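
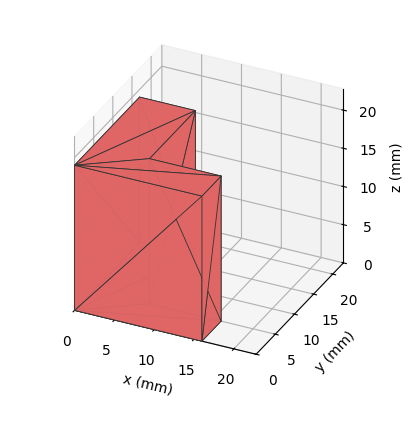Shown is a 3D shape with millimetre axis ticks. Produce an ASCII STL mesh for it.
Reading the render: the shape is an L-shaped prism: outer 16 × 17 mm, arm thicknesses ≈ 5 mm (horizontal) and 7 mm (vertical), extruded 19 mm in z (dimensions read to the nearest mm from the axis ticks). For the STL, each face is triangulated and given an outward normal.

solid part
  facet normal 0.0000 0.0000 -1.0000
    outer loop
      vertex 16.000 5.000 0.000
      vertex 16.000 0.000 0.000
      vertex 0.000 0.000 0.000
    endloop
  endfacet
  facet normal 0.0000 0.0000 -1.0000
    outer loop
      vertex 7.000 5.000 0.000
      vertex 16.000 5.000 0.000
      vertex 0.000 0.000 0.000
    endloop
  endfacet
  facet normal 0.0000 0.0000 -1.0000
    outer loop
      vertex 7.000 17.000 0.000
      vertex 7.000 5.000 0.000
      vertex 0.000 0.000 0.000
    endloop
  endfacet
  facet normal 0.0000 0.0000 -1.0000
    outer loop
      vertex 0.000 17.000 0.000
      vertex 7.000 17.000 0.000
      vertex 0.000 0.000 0.000
    endloop
  endfacet
  facet normal 0.0000 0.0000 1.0000
    outer loop
      vertex 0.000 0.000 19.000
      vertex 16.000 0.000 19.000
      vertex 16.000 5.000 19.000
    endloop
  endfacet
  facet normal 0.0000 0.0000 1.0000
    outer loop
      vertex 0.000 0.000 19.000
      vertex 16.000 5.000 19.000
      vertex 7.000 5.000 19.000
    endloop
  endfacet
  facet normal 0.0000 0.0000 1.0000
    outer loop
      vertex 0.000 0.000 19.000
      vertex 7.000 5.000 19.000
      vertex 7.000 17.000 19.000
    endloop
  endfacet
  facet normal 0.0000 0.0000 1.0000
    outer loop
      vertex 0.000 0.000 19.000
      vertex 7.000 17.000 19.000
      vertex 0.000 17.000 19.000
    endloop
  endfacet
  facet normal 0.0000 -1.0000 0.0000
    outer loop
      vertex 0.000 0.000 0.000
      vertex 16.000 0.000 0.000
      vertex 16.000 0.000 19.000
    endloop
  endfacet
  facet normal 0.0000 -1.0000 0.0000
    outer loop
      vertex 0.000 0.000 0.000
      vertex 16.000 0.000 19.000
      vertex 0.000 0.000 19.000
    endloop
  endfacet
  facet normal 1.0000 0.0000 0.0000
    outer loop
      vertex 16.000 0.000 0.000
      vertex 16.000 5.000 0.000
      vertex 16.000 5.000 19.000
    endloop
  endfacet
  facet normal 1.0000 0.0000 0.0000
    outer loop
      vertex 16.000 0.000 0.000
      vertex 16.000 5.000 19.000
      vertex 16.000 0.000 19.000
    endloop
  endfacet
  facet normal 0.0000 1.0000 0.0000
    outer loop
      vertex 16.000 5.000 0.000
      vertex 7.000 5.000 0.000
      vertex 7.000 5.000 19.000
    endloop
  endfacet
  facet normal 0.0000 1.0000 0.0000
    outer loop
      vertex 16.000 5.000 0.000
      vertex 7.000 5.000 19.000
      vertex 16.000 5.000 19.000
    endloop
  endfacet
  facet normal 1.0000 0.0000 0.0000
    outer loop
      vertex 7.000 5.000 0.000
      vertex 7.000 17.000 0.000
      vertex 7.000 17.000 19.000
    endloop
  endfacet
  facet normal 1.0000 0.0000 0.0000
    outer loop
      vertex 7.000 5.000 0.000
      vertex 7.000 17.000 19.000
      vertex 7.000 5.000 19.000
    endloop
  endfacet
  facet normal 0.0000 1.0000 0.0000
    outer loop
      vertex 7.000 17.000 0.000
      vertex 0.000 17.000 0.000
      vertex 0.000 17.000 19.000
    endloop
  endfacet
  facet normal 0.0000 1.0000 0.0000
    outer loop
      vertex 7.000 17.000 0.000
      vertex 0.000 17.000 19.000
      vertex 7.000 17.000 19.000
    endloop
  endfacet
  facet normal -1.0000 0.0000 0.0000
    outer loop
      vertex 0.000 17.000 0.000
      vertex 0.000 0.000 0.000
      vertex 0.000 0.000 19.000
    endloop
  endfacet
  facet normal -1.0000 0.0000 0.0000
    outer loop
      vertex 0.000 17.000 0.000
      vertex 0.000 0.000 19.000
      vertex 0.000 17.000 19.000
    endloop
  endfacet
endsolid part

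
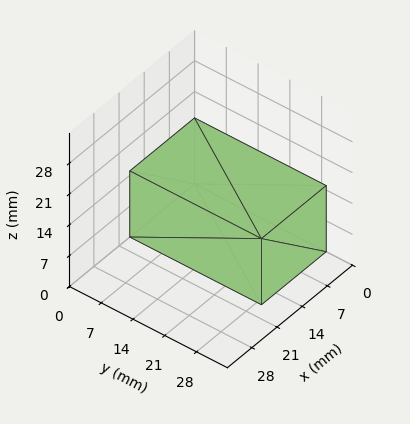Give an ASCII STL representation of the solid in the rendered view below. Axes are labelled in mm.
Reading the render: the shape is a rectangular box, roughly 18 × 29 mm footprint and 15 mm tall (dimensions read to the nearest mm from the axis ticks). For the STL, each face is triangulated and given an outward normal.

solid part
  facet normal 0.0000 0.0000 -1.0000
    outer loop
      vertex 18.000 29.000 0.000
      vertex 18.000 0.000 0.000
      vertex 0.000 0.000 0.000
    endloop
  endfacet
  facet normal 0.0000 0.0000 -1.0000
    outer loop
      vertex 0.000 29.000 0.000
      vertex 18.000 29.000 0.000
      vertex 0.000 0.000 0.000
    endloop
  endfacet
  facet normal 0.0000 0.0000 1.0000
    outer loop
      vertex 0.000 0.000 15.000
      vertex 18.000 0.000 15.000
      vertex 18.000 29.000 15.000
    endloop
  endfacet
  facet normal 0.0000 0.0000 1.0000
    outer loop
      vertex 0.000 0.000 15.000
      vertex 18.000 29.000 15.000
      vertex 0.000 29.000 15.000
    endloop
  endfacet
  facet normal 0.0000 -1.0000 0.0000
    outer loop
      vertex 0.000 0.000 0.000
      vertex 18.000 0.000 0.000
      vertex 18.000 0.000 15.000
    endloop
  endfacet
  facet normal 0.0000 -1.0000 0.0000
    outer loop
      vertex 0.000 0.000 0.000
      vertex 18.000 0.000 15.000
      vertex 0.000 0.000 15.000
    endloop
  endfacet
  facet normal 0.0000 1.0000 0.0000
    outer loop
      vertex 18.000 29.000 15.000
      vertex 18.000 29.000 0.000
      vertex 0.000 29.000 0.000
    endloop
  endfacet
  facet normal 0.0000 1.0000 0.0000
    outer loop
      vertex 0.000 29.000 15.000
      vertex 18.000 29.000 15.000
      vertex 0.000 29.000 0.000
    endloop
  endfacet
  facet normal -1.0000 0.0000 0.0000
    outer loop
      vertex 0.000 29.000 15.000
      vertex 0.000 29.000 0.000
      vertex 0.000 0.000 0.000
    endloop
  endfacet
  facet normal -1.0000 0.0000 0.0000
    outer loop
      vertex 0.000 0.000 15.000
      vertex 0.000 29.000 15.000
      vertex 0.000 0.000 0.000
    endloop
  endfacet
  facet normal 1.0000 0.0000 0.0000
    outer loop
      vertex 18.000 0.000 0.000
      vertex 18.000 29.000 0.000
      vertex 18.000 29.000 15.000
    endloop
  endfacet
  facet normal 1.0000 0.0000 0.0000
    outer loop
      vertex 18.000 0.000 0.000
      vertex 18.000 29.000 15.000
      vertex 18.000 0.000 15.000
    endloop
  endfacet
endsolid part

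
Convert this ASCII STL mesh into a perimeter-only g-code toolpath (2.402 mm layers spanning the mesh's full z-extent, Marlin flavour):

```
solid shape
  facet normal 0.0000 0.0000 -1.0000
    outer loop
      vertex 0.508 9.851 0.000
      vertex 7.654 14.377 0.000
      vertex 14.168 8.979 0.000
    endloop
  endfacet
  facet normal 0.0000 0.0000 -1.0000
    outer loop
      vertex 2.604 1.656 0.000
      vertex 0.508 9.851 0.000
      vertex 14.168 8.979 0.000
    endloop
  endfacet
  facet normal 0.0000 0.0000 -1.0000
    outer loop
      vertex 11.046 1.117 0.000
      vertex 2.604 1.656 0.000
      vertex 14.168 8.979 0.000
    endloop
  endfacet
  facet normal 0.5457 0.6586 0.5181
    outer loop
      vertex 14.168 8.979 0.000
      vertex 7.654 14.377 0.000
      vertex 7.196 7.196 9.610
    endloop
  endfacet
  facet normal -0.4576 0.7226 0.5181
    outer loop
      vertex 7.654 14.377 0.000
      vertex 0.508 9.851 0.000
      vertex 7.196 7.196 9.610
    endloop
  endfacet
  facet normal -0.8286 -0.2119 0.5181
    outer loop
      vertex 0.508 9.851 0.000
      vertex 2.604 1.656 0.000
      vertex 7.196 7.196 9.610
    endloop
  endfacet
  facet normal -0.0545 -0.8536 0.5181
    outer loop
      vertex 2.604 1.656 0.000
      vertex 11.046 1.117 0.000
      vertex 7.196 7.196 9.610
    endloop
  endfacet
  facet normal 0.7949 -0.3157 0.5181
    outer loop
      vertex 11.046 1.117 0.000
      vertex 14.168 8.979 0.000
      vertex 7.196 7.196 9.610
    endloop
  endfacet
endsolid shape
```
; perimeter-only toolpath
G21 ; units = mm
G90 ; absolute positioning
G28 ; home
; layer 1
G0 Z2.402
G0 X12.425 Y8.533
G1 X7.540 Y12.582
G1 X2.180 Y9.187
G1 X3.752 Y3.041
G1 X10.083 Y2.637
G1 X12.425 Y8.533
; layer 2
G0 Z4.805
G0 X10.682 Y8.087
G1 X7.425 Y10.787
G1 X3.852 Y8.524
G1 X4.900 Y4.426
G1 X9.121 Y4.156
G1 X10.682 Y8.087
; layer 3
G0 Z7.207
G0 X8.939 Y7.642
G1 X7.311 Y8.991
G1 X5.524 Y7.860
G1 X6.048 Y5.811
G1 X8.159 Y5.676
G1 X8.939 Y7.642
M2 ; end

The solid is a regular 5-sided pyramid, base circumscribed radius ≈ 7.2 mm, apex at z ≈ 9.61 mm. Slicing at Δz = 2.402 mm — 4 equal slices spanning the solid's height, so layer i sits at z = i·h/4 — gives 3 non-empty perimeters. Each is a 5-segment closed polygon; G0 lifts to the layer z and rapids to the start vertex, then G1 traces the edges. The cross-section shrinks linearly with z (the slice at the apex is degenerate and omitted).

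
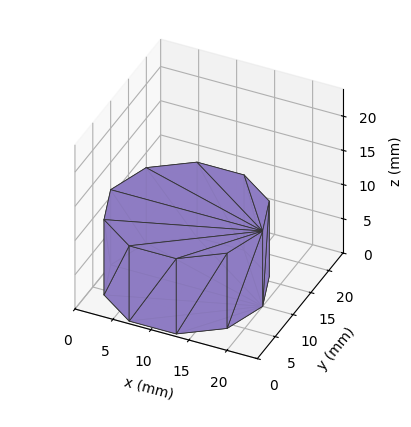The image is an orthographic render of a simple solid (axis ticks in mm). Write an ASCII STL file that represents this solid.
Reading the render: the shape is a regular 10-sided prism (a cylinder approximated with 10 flat sides), circumscribed radius ≈ 10 mm, height ≈ 11 mm (dimensions read to the nearest mm from the axis ticks). For the STL, each face is triangulated and given an outward normal.

solid part
  facet normal 0.0000 0.0000 -1.0000
    outer loop
      vertex 13.1 19.5 0.0
      vertex 18.1 15.9 0.0
      vertex 20.0 10.0 0.0
    endloop
  endfacet
  facet normal 0.0000 0.0000 -1.0000
    outer loop
      vertex 6.9 19.5 0.0
      vertex 13.1 19.5 0.0
      vertex 20.0 10.0 0.0
    endloop
  endfacet
  facet normal 0.0000 0.0000 -1.0000
    outer loop
      vertex 1.9 15.9 0.0
      vertex 6.9 19.5 0.0
      vertex 20.0 10.0 0.0
    endloop
  endfacet
  facet normal 0.0000 0.0000 -1.0000
    outer loop
      vertex 0.0 10.0 0.0
      vertex 1.9 15.9 0.0
      vertex 20.0 10.0 0.0
    endloop
  endfacet
  facet normal 0.0000 0.0000 -1.0000
    outer loop
      vertex 1.9 4.1 0.0
      vertex 0.0 10.0 0.0
      vertex 20.0 10.0 0.0
    endloop
  endfacet
  facet normal 0.0000 0.0000 -1.0000
    outer loop
      vertex 6.9 0.5 0.0
      vertex 1.9 4.1 0.0
      vertex 20.0 10.0 0.0
    endloop
  endfacet
  facet normal 0.0000 0.0000 -1.0000
    outer loop
      vertex 13.1 0.5 0.0
      vertex 6.9 0.5 0.0
      vertex 20.0 10.0 0.0
    endloop
  endfacet
  facet normal 0.0000 0.0000 -1.0000
    outer loop
      vertex 18.1 4.1 0.0
      vertex 13.1 0.5 0.0
      vertex 20.0 10.0 0.0
    endloop
  endfacet
  facet normal 0.0000 0.0000 1.0000
    outer loop
      vertex 20.0 10.0 11.0
      vertex 18.1 15.9 11.0
      vertex 13.1 19.5 11.0
    endloop
  endfacet
  facet normal 0.0000 0.0000 1.0000
    outer loop
      vertex 20.0 10.0 11.0
      vertex 13.1 19.5 11.0
      vertex 6.9 19.5 11.0
    endloop
  endfacet
  facet normal 0.0000 0.0000 1.0000
    outer loop
      vertex 20.0 10.0 11.0
      vertex 6.9 19.5 11.0
      vertex 1.9 15.9 11.0
    endloop
  endfacet
  facet normal 0.0000 0.0000 1.0000
    outer loop
      vertex 20.0 10.0 11.0
      vertex 1.9 15.9 11.0
      vertex 0.0 10.0 11.0
    endloop
  endfacet
  facet normal 0.0000 0.0000 1.0000
    outer loop
      vertex 20.0 10.0 11.0
      vertex 0.0 10.0 11.0
      vertex 1.9 4.1 11.0
    endloop
  endfacet
  facet normal 0.0000 0.0000 1.0000
    outer loop
      vertex 20.0 10.0 11.0
      vertex 1.9 4.1 11.0
      vertex 6.9 0.5 11.0
    endloop
  endfacet
  facet normal 0.0000 0.0000 1.0000
    outer loop
      vertex 20.0 10.0 11.0
      vertex 6.9 0.5 11.0
      vertex 13.1 0.5 11.0
    endloop
  endfacet
  facet normal 0.0000 0.0000 1.0000
    outer loop
      vertex 20.0 10.0 11.0
      vertex 13.1 0.5 11.0
      vertex 18.1 4.1 11.0
    endloop
  endfacet
  facet normal 0.9519 0.3065 0.0000
    outer loop
      vertex 20.0 10.0 0.0
      vertex 18.1 15.9 0.0
      vertex 18.1 15.9 11.0
    endloop
  endfacet
  facet normal 0.9519 0.3065 0.0000
    outer loop
      vertex 20.0 10.0 0.0
      vertex 18.1 15.9 11.0
      vertex 20.0 10.0 11.0
    endloop
  endfacet
  facet normal 0.5843 0.8115 0.0000
    outer loop
      vertex 18.1 15.9 0.0
      vertex 13.1 19.5 0.0
      vertex 13.1 19.5 11.0
    endloop
  endfacet
  facet normal 0.5843 0.8115 0.0000
    outer loop
      vertex 18.1 15.9 0.0
      vertex 13.1 19.5 11.0
      vertex 18.1 15.9 11.0
    endloop
  endfacet
  facet normal 0.0000 1.0000 0.0000
    outer loop
      vertex 13.1 19.5 0.0
      vertex 6.9 19.5 0.0
      vertex 6.9 19.5 11.0
    endloop
  endfacet
  facet normal 0.0000 1.0000 0.0000
    outer loop
      vertex 13.1 19.5 0.0
      vertex 6.9 19.5 11.0
      vertex 13.1 19.5 11.0
    endloop
  endfacet
  facet normal -0.5843 0.8115 0.0000
    outer loop
      vertex 6.9 19.5 0.0
      vertex 1.9 15.9 0.0
      vertex 1.9 15.9 11.0
    endloop
  endfacet
  facet normal -0.5843 0.8115 0.0000
    outer loop
      vertex 6.9 19.5 0.0
      vertex 1.9 15.9 11.0
      vertex 6.9 19.5 11.0
    endloop
  endfacet
  facet normal -0.9519 0.3065 0.0000
    outer loop
      vertex 1.9 15.9 0.0
      vertex 0.0 10.0 0.0
      vertex 0.0 10.0 11.0
    endloop
  endfacet
  facet normal -0.9519 0.3065 0.0000
    outer loop
      vertex 1.9 15.9 0.0
      vertex 0.0 10.0 11.0
      vertex 1.9 15.9 11.0
    endloop
  endfacet
  facet normal -0.9519 -0.3065 0.0000
    outer loop
      vertex 0.0 10.0 0.0
      vertex 1.9 4.1 0.0
      vertex 1.9 4.1 11.0
    endloop
  endfacet
  facet normal -0.9519 -0.3065 0.0000
    outer loop
      vertex 0.0 10.0 0.0
      vertex 1.9 4.1 11.0
      vertex 0.0 10.0 11.0
    endloop
  endfacet
  facet normal -0.5843 -0.8115 0.0000
    outer loop
      vertex 1.9 4.1 0.0
      vertex 6.9 0.5 0.0
      vertex 6.9 0.5 11.0
    endloop
  endfacet
  facet normal -0.5843 -0.8115 0.0000
    outer loop
      vertex 1.9 4.1 0.0
      vertex 6.9 0.5 11.0
      vertex 1.9 4.1 11.0
    endloop
  endfacet
  facet normal 0.0000 -1.0000 0.0000
    outer loop
      vertex 6.9 0.5 0.0
      vertex 13.1 0.5 0.0
      vertex 13.1 0.5 11.0
    endloop
  endfacet
  facet normal 0.0000 -1.0000 0.0000
    outer loop
      vertex 6.9 0.5 0.0
      vertex 13.1 0.5 11.0
      vertex 6.9 0.5 11.0
    endloop
  endfacet
  facet normal 0.5843 -0.8115 0.0000
    outer loop
      vertex 13.1 0.5 0.0
      vertex 18.1 4.1 0.0
      vertex 18.1 4.1 11.0
    endloop
  endfacet
  facet normal 0.5843 -0.8115 0.0000
    outer loop
      vertex 13.1 0.5 0.0
      vertex 18.1 4.1 11.0
      vertex 13.1 0.5 11.0
    endloop
  endfacet
  facet normal 0.9519 -0.3065 0.0000
    outer loop
      vertex 18.1 4.1 0.0
      vertex 20.0 10.0 0.0
      vertex 20.0 10.0 11.0
    endloop
  endfacet
  facet normal 0.9519 -0.3065 0.0000
    outer loop
      vertex 18.1 4.1 0.0
      vertex 20.0 10.0 11.0
      vertex 18.1 4.1 11.0
    endloop
  endfacet
endsolid part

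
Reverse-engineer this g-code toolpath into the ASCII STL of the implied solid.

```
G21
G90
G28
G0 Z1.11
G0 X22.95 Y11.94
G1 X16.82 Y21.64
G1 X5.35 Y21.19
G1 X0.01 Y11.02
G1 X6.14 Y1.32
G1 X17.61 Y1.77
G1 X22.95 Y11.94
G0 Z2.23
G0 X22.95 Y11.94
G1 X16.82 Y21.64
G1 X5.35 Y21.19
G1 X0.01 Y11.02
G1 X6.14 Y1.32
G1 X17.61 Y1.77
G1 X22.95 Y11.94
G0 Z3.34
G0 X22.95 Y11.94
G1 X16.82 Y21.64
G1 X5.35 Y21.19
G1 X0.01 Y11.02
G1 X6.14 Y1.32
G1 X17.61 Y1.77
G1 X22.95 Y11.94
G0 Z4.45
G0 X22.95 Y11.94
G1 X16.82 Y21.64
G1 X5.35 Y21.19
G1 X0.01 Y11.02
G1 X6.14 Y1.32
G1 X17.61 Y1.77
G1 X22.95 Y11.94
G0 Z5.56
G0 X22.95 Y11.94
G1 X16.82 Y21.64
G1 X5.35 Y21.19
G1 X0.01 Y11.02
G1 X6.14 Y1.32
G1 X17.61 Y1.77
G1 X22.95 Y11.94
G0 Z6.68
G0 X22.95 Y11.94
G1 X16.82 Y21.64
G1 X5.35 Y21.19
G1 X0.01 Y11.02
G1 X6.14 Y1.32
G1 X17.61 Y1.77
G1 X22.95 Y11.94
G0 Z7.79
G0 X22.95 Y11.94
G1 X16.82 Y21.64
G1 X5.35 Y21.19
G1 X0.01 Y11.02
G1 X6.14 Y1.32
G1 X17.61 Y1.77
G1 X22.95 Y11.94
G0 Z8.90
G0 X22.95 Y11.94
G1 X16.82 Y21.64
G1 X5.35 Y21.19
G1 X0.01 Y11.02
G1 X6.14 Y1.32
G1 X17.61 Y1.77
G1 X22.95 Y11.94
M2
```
solid part
  facet normal 0.0000 0.0000 -1.0000
    outer loop
      vertex 5.35 21.19 0.00
      vertex 16.82 21.64 0.00
      vertex 22.95 11.94 0.00
    endloop
  endfacet
  facet normal 0.0000 0.0000 -1.0000
    outer loop
      vertex 0.01 11.02 0.00
      vertex 5.35 21.19 0.00
      vertex 22.95 11.94 0.00
    endloop
  endfacet
  facet normal 0.0000 0.0000 -1.0000
    outer loop
      vertex 6.14 1.32 0.00
      vertex 0.01 11.02 0.00
      vertex 22.95 11.94 0.00
    endloop
  endfacet
  facet normal 0.0000 0.0000 -1.0000
    outer loop
      vertex 17.61 1.77 0.00
      vertex 6.14 1.32 0.00
      vertex 22.95 11.94 0.00
    endloop
  endfacet
  facet normal 0.0000 0.0000 1.0000
    outer loop
      vertex 22.95 11.94 8.90
      vertex 16.82 21.64 8.90
      vertex 5.35 21.19 8.90
    endloop
  endfacet
  facet normal 0.0000 0.0000 1.0000
    outer loop
      vertex 22.95 11.94 8.90
      vertex 5.35 21.19 8.90
      vertex 0.01 11.02 8.90
    endloop
  endfacet
  facet normal 0.0000 0.0000 1.0000
    outer loop
      vertex 22.95 11.94 8.90
      vertex 0.01 11.02 8.90
      vertex 6.14 1.32 8.90
    endloop
  endfacet
  facet normal 0.0000 0.0000 1.0000
    outer loop
      vertex 22.95 11.94 8.90
      vertex 6.14 1.32 8.90
      vertex 17.61 1.77 8.90
    endloop
  endfacet
  facet normal 0.8453 0.5342 0.0000
    outer loop
      vertex 22.95 11.94 0.00
      vertex 16.82 21.64 0.00
      vertex 16.82 21.64 8.90
    endloop
  endfacet
  facet normal 0.8453 0.5342 0.0000
    outer loop
      vertex 22.95 11.94 0.00
      vertex 16.82 21.64 8.90
      vertex 22.95 11.94 8.90
    endloop
  endfacet
  facet normal -0.0392 0.9992 0.0000
    outer loop
      vertex 16.82 21.64 0.00
      vertex 5.35 21.19 0.00
      vertex 5.35 21.19 8.90
    endloop
  endfacet
  facet normal -0.0392 0.9992 0.0000
    outer loop
      vertex 16.82 21.64 0.00
      vertex 5.35 21.19 8.90
      vertex 16.82 21.64 8.90
    endloop
  endfacet
  facet normal -0.8854 0.4649 0.0000
    outer loop
      vertex 5.35 21.19 0.00
      vertex 0.01 11.02 0.00
      vertex 0.01 11.02 8.90
    endloop
  endfacet
  facet normal -0.8854 0.4649 0.0000
    outer loop
      vertex 5.35 21.19 0.00
      vertex 0.01 11.02 8.90
      vertex 5.35 21.19 8.90
    endloop
  endfacet
  facet normal -0.8453 -0.5342 0.0000
    outer loop
      vertex 0.01 11.02 0.00
      vertex 6.14 1.32 0.00
      vertex 6.14 1.32 8.90
    endloop
  endfacet
  facet normal -0.8453 -0.5342 0.0000
    outer loop
      vertex 0.01 11.02 0.00
      vertex 6.14 1.32 8.90
      vertex 0.01 11.02 8.90
    endloop
  endfacet
  facet normal 0.0392 -0.9992 0.0000
    outer loop
      vertex 6.14 1.32 0.00
      vertex 17.61 1.77 0.00
      vertex 17.61 1.77 8.90
    endloop
  endfacet
  facet normal 0.0392 -0.9992 0.0000
    outer loop
      vertex 6.14 1.32 0.00
      vertex 17.61 1.77 8.90
      vertex 6.14 1.32 8.90
    endloop
  endfacet
  facet normal 0.8854 -0.4649 0.0000
    outer loop
      vertex 17.61 1.77 0.00
      vertex 22.95 11.94 0.00
      vertex 22.95 11.94 8.90
    endloop
  endfacet
  facet normal 0.8854 -0.4649 0.0000
    outer loop
      vertex 17.61 1.77 0.00
      vertex 22.95 11.94 8.90
      vertex 17.61 1.77 8.90
    endloop
  endfacet
endsolid part

The G0 Z moves step by Δz≈1.11 mm. Every layer's G1 loop is the same polygon, so the solid is a straight extrusion of it from z=0 to z≈8.9. Closing with flat bottom and top caps and triangulating gives 20 facets — a regular 6-sided prism (a cylinder approximated with 6 flat sides), circumscribed radius ≈ 11.5 mm, height ≈ 8.9 mm.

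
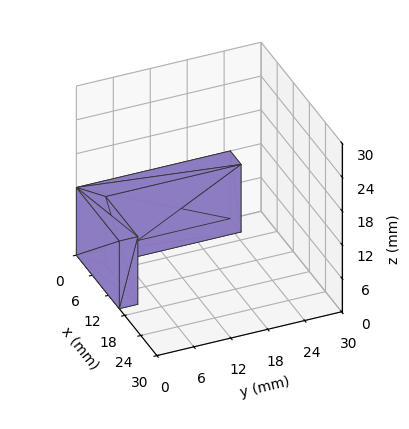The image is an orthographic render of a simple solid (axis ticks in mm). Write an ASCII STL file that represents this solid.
Reading the render: the shape is an L-shaped prism: outer 16 × 25 mm, arm thicknesses ≈ 3 mm (horizontal) and 4 mm (vertical), extruded 12 mm in z (dimensions read to the nearest mm from the axis ticks). For the STL, each face is triangulated and given an outward normal.

solid part
  facet normal 0.0000 0.0000 -1.0000
    outer loop
      vertex 16.0 3.0 0.0
      vertex 16.0 0.0 0.0
      vertex 0.0 0.0 0.0
    endloop
  endfacet
  facet normal 0.0000 0.0000 -1.0000
    outer loop
      vertex 4.0 3.0 0.0
      vertex 16.0 3.0 0.0
      vertex 0.0 0.0 0.0
    endloop
  endfacet
  facet normal 0.0000 0.0000 -1.0000
    outer loop
      vertex 4.0 25.0 0.0
      vertex 4.0 3.0 0.0
      vertex 0.0 0.0 0.0
    endloop
  endfacet
  facet normal 0.0000 0.0000 -1.0000
    outer loop
      vertex 0.0 25.0 0.0
      vertex 4.0 25.0 0.0
      vertex 0.0 0.0 0.0
    endloop
  endfacet
  facet normal 0.0000 0.0000 1.0000
    outer loop
      vertex 0.0 0.0 12.0
      vertex 16.0 0.0 12.0
      vertex 16.0 3.0 12.0
    endloop
  endfacet
  facet normal 0.0000 0.0000 1.0000
    outer loop
      vertex 0.0 0.0 12.0
      vertex 16.0 3.0 12.0
      vertex 4.0 3.0 12.0
    endloop
  endfacet
  facet normal 0.0000 0.0000 1.0000
    outer loop
      vertex 0.0 0.0 12.0
      vertex 4.0 3.0 12.0
      vertex 4.0 25.0 12.0
    endloop
  endfacet
  facet normal 0.0000 0.0000 1.0000
    outer loop
      vertex 0.0 0.0 12.0
      vertex 4.0 25.0 12.0
      vertex 0.0 25.0 12.0
    endloop
  endfacet
  facet normal 0.0000 -1.0000 0.0000
    outer loop
      vertex 0.0 0.0 0.0
      vertex 16.0 0.0 0.0
      vertex 16.0 0.0 12.0
    endloop
  endfacet
  facet normal 0.0000 -1.0000 0.0000
    outer loop
      vertex 0.0 0.0 0.0
      vertex 16.0 0.0 12.0
      vertex 0.0 0.0 12.0
    endloop
  endfacet
  facet normal 1.0000 0.0000 0.0000
    outer loop
      vertex 16.0 0.0 0.0
      vertex 16.0 3.0 0.0
      vertex 16.0 3.0 12.0
    endloop
  endfacet
  facet normal 1.0000 0.0000 0.0000
    outer loop
      vertex 16.0 0.0 0.0
      vertex 16.0 3.0 12.0
      vertex 16.0 0.0 12.0
    endloop
  endfacet
  facet normal 0.0000 1.0000 0.0000
    outer loop
      vertex 16.0 3.0 0.0
      vertex 4.0 3.0 0.0
      vertex 4.0 3.0 12.0
    endloop
  endfacet
  facet normal 0.0000 1.0000 0.0000
    outer loop
      vertex 16.0 3.0 0.0
      vertex 4.0 3.0 12.0
      vertex 16.0 3.0 12.0
    endloop
  endfacet
  facet normal 1.0000 0.0000 0.0000
    outer loop
      vertex 4.0 3.0 0.0
      vertex 4.0 25.0 0.0
      vertex 4.0 25.0 12.0
    endloop
  endfacet
  facet normal 1.0000 0.0000 0.0000
    outer loop
      vertex 4.0 3.0 0.0
      vertex 4.0 25.0 12.0
      vertex 4.0 3.0 12.0
    endloop
  endfacet
  facet normal 0.0000 1.0000 0.0000
    outer loop
      vertex 4.0 25.0 0.0
      vertex 0.0 25.0 0.0
      vertex 0.0 25.0 12.0
    endloop
  endfacet
  facet normal 0.0000 1.0000 0.0000
    outer loop
      vertex 4.0 25.0 0.0
      vertex 0.0 25.0 12.0
      vertex 4.0 25.0 12.0
    endloop
  endfacet
  facet normal -1.0000 0.0000 0.0000
    outer loop
      vertex 0.0 25.0 0.0
      vertex 0.0 0.0 0.0
      vertex 0.0 0.0 12.0
    endloop
  endfacet
  facet normal -1.0000 0.0000 0.0000
    outer loop
      vertex 0.0 25.0 0.0
      vertex 0.0 0.0 12.0
      vertex 0.0 25.0 12.0
    endloop
  endfacet
endsolid part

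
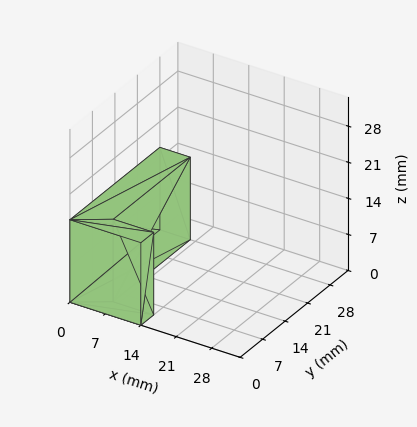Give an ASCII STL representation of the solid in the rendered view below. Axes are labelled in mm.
Reading the render: the shape is an L-shaped prism: outer 14 × 28 mm, arm thicknesses ≈ 4 mm (horizontal) and 6 mm (vertical), extruded 16 mm in z (dimensions read to the nearest mm from the axis ticks). For the STL, each face is triangulated and given an outward normal.

solid part
  facet normal 0.0000 0.0000 -1.0000
    outer loop
      vertex 14.000 4.000 0.000
      vertex 14.000 0.000 0.000
      vertex 0.000 0.000 0.000
    endloop
  endfacet
  facet normal 0.0000 0.0000 -1.0000
    outer loop
      vertex 6.000 4.000 0.000
      vertex 14.000 4.000 0.000
      vertex 0.000 0.000 0.000
    endloop
  endfacet
  facet normal 0.0000 0.0000 -1.0000
    outer loop
      vertex 6.000 28.000 0.000
      vertex 6.000 4.000 0.000
      vertex 0.000 0.000 0.000
    endloop
  endfacet
  facet normal 0.0000 0.0000 -1.0000
    outer loop
      vertex 0.000 28.000 0.000
      vertex 6.000 28.000 0.000
      vertex 0.000 0.000 0.000
    endloop
  endfacet
  facet normal 0.0000 0.0000 1.0000
    outer loop
      vertex 0.000 0.000 16.000
      vertex 14.000 0.000 16.000
      vertex 14.000 4.000 16.000
    endloop
  endfacet
  facet normal 0.0000 0.0000 1.0000
    outer loop
      vertex 0.000 0.000 16.000
      vertex 14.000 4.000 16.000
      vertex 6.000 4.000 16.000
    endloop
  endfacet
  facet normal 0.0000 0.0000 1.0000
    outer loop
      vertex 0.000 0.000 16.000
      vertex 6.000 4.000 16.000
      vertex 6.000 28.000 16.000
    endloop
  endfacet
  facet normal 0.0000 0.0000 1.0000
    outer loop
      vertex 0.000 0.000 16.000
      vertex 6.000 28.000 16.000
      vertex 0.000 28.000 16.000
    endloop
  endfacet
  facet normal 0.0000 -1.0000 0.0000
    outer loop
      vertex 0.000 0.000 0.000
      vertex 14.000 0.000 0.000
      vertex 14.000 0.000 16.000
    endloop
  endfacet
  facet normal 0.0000 -1.0000 0.0000
    outer loop
      vertex 0.000 0.000 0.000
      vertex 14.000 0.000 16.000
      vertex 0.000 0.000 16.000
    endloop
  endfacet
  facet normal 1.0000 0.0000 0.0000
    outer loop
      vertex 14.000 0.000 0.000
      vertex 14.000 4.000 0.000
      vertex 14.000 4.000 16.000
    endloop
  endfacet
  facet normal 1.0000 0.0000 0.0000
    outer loop
      vertex 14.000 0.000 0.000
      vertex 14.000 4.000 16.000
      vertex 14.000 0.000 16.000
    endloop
  endfacet
  facet normal 0.0000 1.0000 0.0000
    outer loop
      vertex 14.000 4.000 0.000
      vertex 6.000 4.000 0.000
      vertex 6.000 4.000 16.000
    endloop
  endfacet
  facet normal 0.0000 1.0000 0.0000
    outer loop
      vertex 14.000 4.000 0.000
      vertex 6.000 4.000 16.000
      vertex 14.000 4.000 16.000
    endloop
  endfacet
  facet normal 1.0000 0.0000 0.0000
    outer loop
      vertex 6.000 4.000 0.000
      vertex 6.000 28.000 0.000
      vertex 6.000 28.000 16.000
    endloop
  endfacet
  facet normal 1.0000 0.0000 0.0000
    outer loop
      vertex 6.000 4.000 0.000
      vertex 6.000 28.000 16.000
      vertex 6.000 4.000 16.000
    endloop
  endfacet
  facet normal 0.0000 1.0000 0.0000
    outer loop
      vertex 6.000 28.000 0.000
      vertex 0.000 28.000 0.000
      vertex 0.000 28.000 16.000
    endloop
  endfacet
  facet normal 0.0000 1.0000 0.0000
    outer loop
      vertex 6.000 28.000 0.000
      vertex 0.000 28.000 16.000
      vertex 6.000 28.000 16.000
    endloop
  endfacet
  facet normal -1.0000 0.0000 0.0000
    outer loop
      vertex 0.000 28.000 0.000
      vertex 0.000 0.000 0.000
      vertex 0.000 0.000 16.000
    endloop
  endfacet
  facet normal -1.0000 0.0000 0.0000
    outer loop
      vertex 0.000 28.000 0.000
      vertex 0.000 0.000 16.000
      vertex 0.000 28.000 16.000
    endloop
  endfacet
endsolid part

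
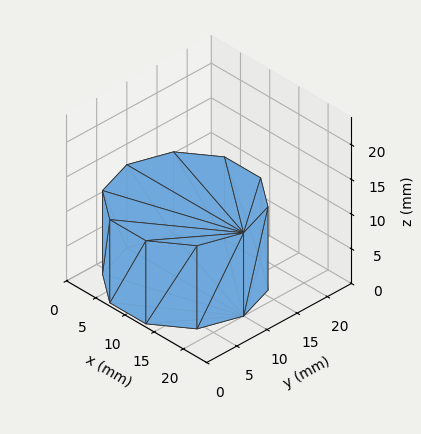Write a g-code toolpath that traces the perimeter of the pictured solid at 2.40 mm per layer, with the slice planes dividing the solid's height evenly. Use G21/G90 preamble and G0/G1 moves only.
Reading the render: the shape is a regular 10-sided prism (a cylinder approximated with 10 flat sides), circumscribed radius ≈ 10 mm, height ≈ 12 mm (dimensions read to the nearest mm from the axis ticks). For the g-code, the solid's height is divided into equal slices at the stated Δz and each level perimeter traced with G1 moves after a G0 lift.

; perimeter-only toolpath
G21 ; units = mm
G90 ; absolute positioning
G28 ; home
; layer 1
G0 Z2.40
G0 X20.00 Y10.00
G1 X18.09 Y15.88
G1 X13.09 Y19.51
G1 X6.91 Y19.51
G1 X1.91 Y15.88
G1 X0.00 Y10.00
G1 X1.91 Y4.12
G1 X6.91 Y0.49
G1 X13.09 Y0.49
G1 X18.09 Y4.12
G1 X20.00 Y10.00
; layer 2
G0 Z4.80
G0 X20.00 Y10.00
G1 X18.09 Y15.88
G1 X13.09 Y19.51
G1 X6.91 Y19.51
G1 X1.91 Y15.88
G1 X0.00 Y10.00
G1 X1.91 Y4.12
G1 X6.91 Y0.49
G1 X13.09 Y0.49
G1 X18.09 Y4.12
G1 X20.00 Y10.00
; layer 3
G0 Z7.20
G0 X20.00 Y10.00
G1 X18.09 Y15.88
G1 X13.09 Y19.51
G1 X6.91 Y19.51
G1 X1.91 Y15.88
G1 X0.00 Y10.00
G1 X1.91 Y4.12
G1 X6.91 Y0.49
G1 X13.09 Y0.49
G1 X18.09 Y4.12
G1 X20.00 Y10.00
; layer 4
G0 Z9.60
G0 X20.00 Y10.00
G1 X18.09 Y15.88
G1 X13.09 Y19.51
G1 X6.91 Y19.51
G1 X1.91 Y15.88
G1 X0.00 Y10.00
G1 X1.91 Y4.12
G1 X6.91 Y0.49
G1 X13.09 Y0.49
G1 X18.09 Y4.12
G1 X20.00 Y10.00
; layer 5
G0 Z12.00
G0 X20.00 Y10.00
G1 X18.09 Y15.88
G1 X13.09 Y19.51
G1 X6.91 Y19.51
G1 X1.91 Y15.88
G1 X0.00 Y10.00
G1 X1.91 Y4.12
G1 X6.91 Y0.49
G1 X13.09 Y0.49
G1 X18.09 Y4.12
G1 X20.00 Y10.00
M2 ; end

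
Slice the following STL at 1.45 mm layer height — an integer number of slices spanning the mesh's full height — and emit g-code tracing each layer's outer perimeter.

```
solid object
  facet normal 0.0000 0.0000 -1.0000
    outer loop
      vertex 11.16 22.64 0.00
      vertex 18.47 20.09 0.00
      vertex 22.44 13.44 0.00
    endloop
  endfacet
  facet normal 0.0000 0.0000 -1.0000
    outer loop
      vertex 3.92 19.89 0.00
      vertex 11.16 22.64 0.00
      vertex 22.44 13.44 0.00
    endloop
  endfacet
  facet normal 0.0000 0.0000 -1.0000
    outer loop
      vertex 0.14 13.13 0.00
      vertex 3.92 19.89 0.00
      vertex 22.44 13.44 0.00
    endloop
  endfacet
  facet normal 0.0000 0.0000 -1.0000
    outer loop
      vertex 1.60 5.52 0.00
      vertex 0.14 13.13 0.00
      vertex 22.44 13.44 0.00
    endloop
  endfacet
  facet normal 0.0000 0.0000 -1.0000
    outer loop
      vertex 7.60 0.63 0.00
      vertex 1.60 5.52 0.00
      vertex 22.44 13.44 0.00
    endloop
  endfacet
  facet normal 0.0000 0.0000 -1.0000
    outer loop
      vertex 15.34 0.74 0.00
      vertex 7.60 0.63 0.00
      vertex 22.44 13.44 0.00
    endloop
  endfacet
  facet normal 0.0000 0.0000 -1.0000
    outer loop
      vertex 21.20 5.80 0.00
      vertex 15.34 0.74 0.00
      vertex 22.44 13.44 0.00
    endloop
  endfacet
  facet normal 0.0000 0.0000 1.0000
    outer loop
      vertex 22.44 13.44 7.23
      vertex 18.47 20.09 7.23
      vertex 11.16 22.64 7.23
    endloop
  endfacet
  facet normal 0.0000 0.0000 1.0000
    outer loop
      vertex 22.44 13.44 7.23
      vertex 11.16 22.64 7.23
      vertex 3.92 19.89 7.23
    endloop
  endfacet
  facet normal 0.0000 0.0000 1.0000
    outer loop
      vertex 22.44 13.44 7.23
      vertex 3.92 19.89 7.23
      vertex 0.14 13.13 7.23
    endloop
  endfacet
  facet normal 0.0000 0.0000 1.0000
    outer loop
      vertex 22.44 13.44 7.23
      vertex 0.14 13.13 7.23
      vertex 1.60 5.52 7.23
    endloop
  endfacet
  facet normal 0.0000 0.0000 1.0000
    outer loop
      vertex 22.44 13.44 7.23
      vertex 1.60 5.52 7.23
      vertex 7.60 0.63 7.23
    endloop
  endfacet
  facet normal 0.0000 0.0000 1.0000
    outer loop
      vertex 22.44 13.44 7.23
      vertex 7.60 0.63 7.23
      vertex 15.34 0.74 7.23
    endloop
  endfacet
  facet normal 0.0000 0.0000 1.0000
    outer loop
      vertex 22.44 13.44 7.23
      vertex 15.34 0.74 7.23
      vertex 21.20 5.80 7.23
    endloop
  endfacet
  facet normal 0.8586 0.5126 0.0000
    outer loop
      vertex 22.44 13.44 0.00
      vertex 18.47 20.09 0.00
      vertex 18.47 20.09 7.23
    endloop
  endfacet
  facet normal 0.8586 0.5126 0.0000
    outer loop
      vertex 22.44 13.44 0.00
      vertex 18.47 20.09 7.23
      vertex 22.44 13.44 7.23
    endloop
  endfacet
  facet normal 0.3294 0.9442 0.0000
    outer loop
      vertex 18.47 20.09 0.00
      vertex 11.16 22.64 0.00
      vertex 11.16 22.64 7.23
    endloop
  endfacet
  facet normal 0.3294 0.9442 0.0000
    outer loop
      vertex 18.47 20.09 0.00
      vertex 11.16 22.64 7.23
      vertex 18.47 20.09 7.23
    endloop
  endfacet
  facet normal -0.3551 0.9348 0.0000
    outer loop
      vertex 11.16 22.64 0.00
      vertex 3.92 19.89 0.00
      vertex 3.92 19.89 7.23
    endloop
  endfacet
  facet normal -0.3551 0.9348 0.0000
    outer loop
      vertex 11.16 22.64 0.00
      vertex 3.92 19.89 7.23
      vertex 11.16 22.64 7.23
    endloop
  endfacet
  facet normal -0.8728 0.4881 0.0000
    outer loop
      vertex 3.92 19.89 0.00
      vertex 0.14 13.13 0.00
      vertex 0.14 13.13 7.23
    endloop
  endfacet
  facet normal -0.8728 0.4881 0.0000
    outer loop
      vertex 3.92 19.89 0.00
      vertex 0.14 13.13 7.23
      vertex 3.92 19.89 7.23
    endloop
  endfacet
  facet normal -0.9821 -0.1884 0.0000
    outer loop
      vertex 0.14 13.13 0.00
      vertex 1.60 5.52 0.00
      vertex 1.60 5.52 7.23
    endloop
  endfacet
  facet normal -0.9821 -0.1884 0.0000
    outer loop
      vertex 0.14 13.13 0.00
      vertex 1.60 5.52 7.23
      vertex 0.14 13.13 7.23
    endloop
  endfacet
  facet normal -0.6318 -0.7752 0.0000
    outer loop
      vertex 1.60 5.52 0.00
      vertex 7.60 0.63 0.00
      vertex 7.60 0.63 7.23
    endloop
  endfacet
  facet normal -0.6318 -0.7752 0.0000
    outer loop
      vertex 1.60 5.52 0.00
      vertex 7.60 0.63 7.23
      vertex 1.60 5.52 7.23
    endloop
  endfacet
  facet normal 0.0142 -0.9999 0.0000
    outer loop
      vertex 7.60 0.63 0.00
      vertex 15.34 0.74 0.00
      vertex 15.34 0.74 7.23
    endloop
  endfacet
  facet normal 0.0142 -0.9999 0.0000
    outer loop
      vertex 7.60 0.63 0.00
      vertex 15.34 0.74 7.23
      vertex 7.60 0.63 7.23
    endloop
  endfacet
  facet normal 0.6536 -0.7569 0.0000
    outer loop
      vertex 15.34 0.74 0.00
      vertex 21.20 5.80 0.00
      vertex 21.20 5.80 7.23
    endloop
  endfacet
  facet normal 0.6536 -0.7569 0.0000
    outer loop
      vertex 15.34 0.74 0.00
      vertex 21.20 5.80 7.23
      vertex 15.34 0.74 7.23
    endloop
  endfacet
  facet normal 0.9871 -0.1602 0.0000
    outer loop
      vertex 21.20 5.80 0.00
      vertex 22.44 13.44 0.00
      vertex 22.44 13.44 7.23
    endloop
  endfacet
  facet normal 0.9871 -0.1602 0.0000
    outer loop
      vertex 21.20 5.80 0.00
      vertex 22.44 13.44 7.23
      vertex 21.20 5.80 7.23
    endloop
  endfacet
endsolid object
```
; perimeter-only toolpath
G21 ; units = mm
G90 ; absolute positioning
G28 ; home
; layer 1
G0 Z1.45
G0 X22.44 Y13.44
G1 X18.47 Y20.09
G1 X11.16 Y22.64
G1 X3.92 Y19.89
G1 X0.14 Y13.13
G1 X1.60 Y5.52
G1 X7.60 Y0.63
G1 X15.34 Y0.74
G1 X21.20 Y5.80
G1 X22.44 Y13.44
; layer 2
G0 Z2.89
G0 X22.44 Y13.44
G1 X18.47 Y20.09
G1 X11.16 Y22.64
G1 X3.92 Y19.89
G1 X0.14 Y13.13
G1 X1.60 Y5.52
G1 X7.60 Y0.63
G1 X15.34 Y0.74
G1 X21.20 Y5.80
G1 X22.44 Y13.44
; layer 3
G0 Z4.34
G0 X22.44 Y13.44
G1 X18.47 Y20.09
G1 X11.16 Y22.64
G1 X3.92 Y19.89
G1 X0.14 Y13.13
G1 X1.60 Y5.52
G1 X7.60 Y0.63
G1 X15.34 Y0.74
G1 X21.20 Y5.80
G1 X22.44 Y13.44
; layer 4
G0 Z5.78
G0 X22.44 Y13.44
G1 X18.47 Y20.09
G1 X11.16 Y22.64
G1 X3.92 Y19.89
G1 X0.14 Y13.13
G1 X1.60 Y5.52
G1 X7.60 Y0.63
G1 X15.34 Y0.74
G1 X21.20 Y5.80
G1 X22.44 Y13.44
; layer 5
G0 Z7.23
G0 X22.44 Y13.44
G1 X18.47 Y20.09
G1 X11.16 Y22.64
G1 X3.92 Y19.89
G1 X0.14 Y13.13
G1 X1.60 Y5.52
G1 X7.60 Y0.63
G1 X15.34 Y0.74
G1 X21.20 Y5.80
G1 X22.44 Y13.44
M2 ; end

The solid is a regular 9-sided prism (a cylinder approximated with 9 flat sides), circumscribed radius ≈ 11.3 mm, height ≈ 7.23 mm. Slicing at Δz = 1.45 mm — 5 equal slices spanning the solid's height, so layer i sits at z = i·h/5 — gives 5 non-empty perimeters. Each is a 9-segment closed polygon; G0 lifts to the layer z and rapids to the start vertex, then G1 traces the edges.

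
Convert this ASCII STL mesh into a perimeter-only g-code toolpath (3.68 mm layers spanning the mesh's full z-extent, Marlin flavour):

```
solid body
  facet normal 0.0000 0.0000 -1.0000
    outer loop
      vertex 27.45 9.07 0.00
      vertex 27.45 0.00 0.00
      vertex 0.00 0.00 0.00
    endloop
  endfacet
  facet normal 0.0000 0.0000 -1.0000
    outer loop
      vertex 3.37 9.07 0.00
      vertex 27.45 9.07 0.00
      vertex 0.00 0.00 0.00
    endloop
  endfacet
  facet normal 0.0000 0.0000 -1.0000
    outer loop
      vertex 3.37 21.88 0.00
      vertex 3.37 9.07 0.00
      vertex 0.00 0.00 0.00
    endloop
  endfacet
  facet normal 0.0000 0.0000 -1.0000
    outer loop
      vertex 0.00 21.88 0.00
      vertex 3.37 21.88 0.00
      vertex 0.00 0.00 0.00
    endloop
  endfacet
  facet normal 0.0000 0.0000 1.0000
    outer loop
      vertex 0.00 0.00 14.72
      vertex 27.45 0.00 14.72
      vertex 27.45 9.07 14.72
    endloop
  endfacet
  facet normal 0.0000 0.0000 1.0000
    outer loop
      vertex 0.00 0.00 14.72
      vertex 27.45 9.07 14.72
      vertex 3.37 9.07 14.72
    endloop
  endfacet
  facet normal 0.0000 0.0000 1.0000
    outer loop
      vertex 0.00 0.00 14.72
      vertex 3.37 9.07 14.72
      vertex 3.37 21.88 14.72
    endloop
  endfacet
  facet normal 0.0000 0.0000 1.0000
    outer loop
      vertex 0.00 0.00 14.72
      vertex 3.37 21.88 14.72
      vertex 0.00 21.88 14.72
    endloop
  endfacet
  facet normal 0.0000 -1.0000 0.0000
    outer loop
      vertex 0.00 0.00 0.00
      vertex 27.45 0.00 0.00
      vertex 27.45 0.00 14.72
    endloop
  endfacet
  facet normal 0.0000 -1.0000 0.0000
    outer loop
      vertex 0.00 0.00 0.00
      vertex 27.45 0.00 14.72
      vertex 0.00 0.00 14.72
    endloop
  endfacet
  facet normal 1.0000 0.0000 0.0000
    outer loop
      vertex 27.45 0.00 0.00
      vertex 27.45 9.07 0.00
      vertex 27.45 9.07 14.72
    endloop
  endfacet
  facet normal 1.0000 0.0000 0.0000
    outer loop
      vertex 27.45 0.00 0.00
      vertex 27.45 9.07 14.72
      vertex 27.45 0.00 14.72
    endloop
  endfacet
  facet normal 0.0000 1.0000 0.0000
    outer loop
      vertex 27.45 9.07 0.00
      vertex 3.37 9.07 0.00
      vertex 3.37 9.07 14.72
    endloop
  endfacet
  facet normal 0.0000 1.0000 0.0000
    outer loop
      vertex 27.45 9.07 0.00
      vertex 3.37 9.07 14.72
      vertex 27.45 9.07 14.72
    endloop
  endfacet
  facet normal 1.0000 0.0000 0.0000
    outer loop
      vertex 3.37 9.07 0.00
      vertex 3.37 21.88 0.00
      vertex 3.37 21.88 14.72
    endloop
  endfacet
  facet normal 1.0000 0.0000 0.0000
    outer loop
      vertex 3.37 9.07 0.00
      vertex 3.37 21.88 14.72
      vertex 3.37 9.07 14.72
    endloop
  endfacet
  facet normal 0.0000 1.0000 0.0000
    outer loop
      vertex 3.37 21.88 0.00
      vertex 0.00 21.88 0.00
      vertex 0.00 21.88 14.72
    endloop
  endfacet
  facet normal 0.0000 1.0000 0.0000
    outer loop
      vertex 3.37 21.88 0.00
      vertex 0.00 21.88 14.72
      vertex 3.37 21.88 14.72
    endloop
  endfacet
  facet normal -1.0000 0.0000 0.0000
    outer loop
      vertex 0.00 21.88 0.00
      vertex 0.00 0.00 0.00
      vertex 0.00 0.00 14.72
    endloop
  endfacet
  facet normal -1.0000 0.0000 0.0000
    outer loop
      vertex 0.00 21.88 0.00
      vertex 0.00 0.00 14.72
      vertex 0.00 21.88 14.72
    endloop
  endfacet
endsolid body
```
; perimeter-only toolpath
G21 ; units = mm
G90 ; absolute positioning
G28 ; home
; layer 1
G0 Z3.68
G0 X0.00 Y0.00
G1 X27.45 Y0.00
G1 X27.45 Y9.07
G1 X3.37 Y9.07
G1 X3.37 Y21.88
G1 X0.00 Y21.88
G1 X0.00 Y0.00
; layer 2
G0 Z7.36
G0 X0.00 Y0.00
G1 X27.45 Y0.00
G1 X27.45 Y9.07
G1 X3.37 Y9.07
G1 X3.37 Y21.88
G1 X0.00 Y21.88
G1 X0.00 Y0.00
; layer 3
G0 Z11.04
G0 X0.00 Y0.00
G1 X27.45 Y0.00
G1 X27.45 Y9.07
G1 X3.37 Y9.07
G1 X3.37 Y21.88
G1 X0.00 Y21.88
G1 X0.00 Y0.00
; layer 4
G0 Z14.72
G0 X0.00 Y0.00
G1 X27.45 Y0.00
G1 X27.45 Y9.07
G1 X3.37 Y9.07
G1 X3.37 Y21.88
G1 X0.00 Y21.88
G1 X0.00 Y0.00
M2 ; end

The solid is an L-shaped prism: outer 27.4 × 21.9 mm, arm thicknesses ≈ 9.07 mm (horizontal) and 3.37 mm (vertical), extruded 14.7 mm in z. Slicing at Δz = 3.68 mm — 4 equal slices spanning the solid's height, so layer i sits at z = i·h/4 — gives 4 non-empty perimeters. Each is a 6-segment closed polygon; G0 lifts to the layer z and rapids to the start vertex, then G1 traces the edges.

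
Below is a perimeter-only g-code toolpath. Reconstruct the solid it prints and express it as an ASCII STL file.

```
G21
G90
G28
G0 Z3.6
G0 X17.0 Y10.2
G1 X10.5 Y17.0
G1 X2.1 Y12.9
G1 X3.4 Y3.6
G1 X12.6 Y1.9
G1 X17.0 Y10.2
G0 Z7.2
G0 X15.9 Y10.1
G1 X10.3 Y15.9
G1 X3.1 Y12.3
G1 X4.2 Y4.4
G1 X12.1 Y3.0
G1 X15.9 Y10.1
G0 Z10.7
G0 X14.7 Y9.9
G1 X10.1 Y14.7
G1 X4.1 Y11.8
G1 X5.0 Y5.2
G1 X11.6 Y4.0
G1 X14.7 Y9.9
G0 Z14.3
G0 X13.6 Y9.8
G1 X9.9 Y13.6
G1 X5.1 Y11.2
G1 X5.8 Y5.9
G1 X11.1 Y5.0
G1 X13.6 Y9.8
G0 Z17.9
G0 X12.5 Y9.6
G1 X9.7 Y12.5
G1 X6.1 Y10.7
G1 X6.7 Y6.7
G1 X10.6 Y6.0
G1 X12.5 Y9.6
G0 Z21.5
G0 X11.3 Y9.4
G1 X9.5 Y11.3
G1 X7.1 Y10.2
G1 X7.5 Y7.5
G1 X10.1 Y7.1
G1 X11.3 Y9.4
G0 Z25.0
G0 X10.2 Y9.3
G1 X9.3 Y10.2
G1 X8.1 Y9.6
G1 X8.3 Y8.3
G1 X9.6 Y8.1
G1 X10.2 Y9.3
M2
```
solid part
  facet normal 0.0000 0.0000 -1.0000
    outer loop
      vertex 1.1 13.4 0.0
      vertex 10.7 18.1 0.0
      vertex 18.1 10.4 0.0
    endloop
  endfacet
  facet normal 0.0000 0.0000 -1.0000
    outer loop
      vertex 2.6 2.8 0.0
      vertex 1.1 13.4 0.0
      vertex 18.1 10.4 0.0
    endloop
  endfacet
  facet normal 0.0000 0.0000 -1.0000
    outer loop
      vertex 13.1 0.9 0.0
      vertex 2.6 2.8 0.0
      vertex 18.1 10.4 0.0
    endloop
  endfacet
  facet normal 0.6981 0.6709 0.2502
    outer loop
      vertex 18.1 10.4 0.0
      vertex 10.7 18.1 0.0
      vertex 9.1 9.1 28.6
    endloop
  endfacet
  facet normal -0.4258 0.8697 0.2498
    outer loop
      vertex 10.7 18.1 0.0
      vertex 1.1 13.4 0.0
      vertex 9.1 9.1 28.6
    endloop
  endfacet
  facet normal -0.9592 -0.1357 0.2479
    outer loop
      vertex 1.1 13.4 0.0
      vertex 2.6 2.8 0.0
      vertex 9.1 9.1 28.6
    endloop
  endfacet
  facet normal -0.1724 -0.9530 0.2491
    outer loop
      vertex 2.6 2.8 0.0
      vertex 13.1 0.9 0.0
      vertex 9.1 9.1 28.6
    endloop
  endfacet
  facet normal 0.8570 -0.4511 0.2492
    outer loop
      vertex 13.1 0.9 0.0
      vertex 18.1 10.4 0.0
      vertex 9.1 9.1 28.6
    endloop
  endfacet
endsolid part

The G0 Z moves step by Δz≈3.6 mm. The G1 loops shrink linearly with z, so the solid tapers from its base footprint up to z≈28.6. Closing with a flat bottom cap and the tapered top and triangulating gives 8 facets — a regular 5-sided pyramid, base circumscribed radius ≈ 9.1 mm, apex at z ≈ 28.6 mm.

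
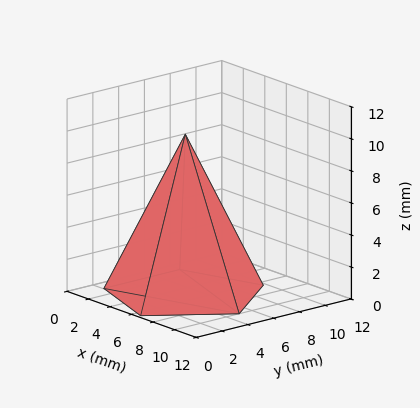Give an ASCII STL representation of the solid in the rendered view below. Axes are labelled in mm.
Reading the render: the shape is a regular 5-sided pyramid, base circumscribed radius ≈ 5 mm, apex at z ≈ 10 mm (dimensions read to the nearest mm from the axis ticks). For the STL, each face is triangulated and given an outward normal.

solid part
  facet normal 0.0000 0.0000 -1.0000
    outer loop
      vertex 0.955 7.939 0.000
      vertex 6.545 9.755 0.000
      vertex 10.000 5.000 0.000
    endloop
  endfacet
  facet normal 0.0000 0.0000 -1.0000
    outer loop
      vertex 0.955 2.061 0.000
      vertex 0.955 7.939 0.000
      vertex 10.000 5.000 0.000
    endloop
  endfacet
  facet normal 0.0000 0.0000 -1.0000
    outer loop
      vertex 6.545 0.245 0.000
      vertex 0.955 2.061 0.000
      vertex 10.000 5.000 0.000
    endloop
  endfacet
  facet normal 0.7500 0.5449 0.3750
    outer loop
      vertex 10.000 5.000 0.000
      vertex 6.545 9.755 0.000
      vertex 5.000 5.000 10.000
    endloop
  endfacet
  facet normal -0.2864 0.8817 0.3750
    outer loop
      vertex 6.545 9.755 0.000
      vertex 0.955 7.939 0.000
      vertex 5.000 5.000 10.000
    endloop
  endfacet
  facet normal -0.9270 0.0000 0.3750
    outer loop
      vertex 0.955 7.939 0.000
      vertex 0.955 2.061 0.000
      vertex 5.000 5.000 10.000
    endloop
  endfacet
  facet normal -0.2864 -0.8817 0.3750
    outer loop
      vertex 0.955 2.061 0.000
      vertex 6.545 0.245 0.000
      vertex 5.000 5.000 10.000
    endloop
  endfacet
  facet normal 0.7500 -0.5449 0.3750
    outer loop
      vertex 6.545 0.245 0.000
      vertex 10.000 5.000 0.000
      vertex 5.000 5.000 10.000
    endloop
  endfacet
endsolid part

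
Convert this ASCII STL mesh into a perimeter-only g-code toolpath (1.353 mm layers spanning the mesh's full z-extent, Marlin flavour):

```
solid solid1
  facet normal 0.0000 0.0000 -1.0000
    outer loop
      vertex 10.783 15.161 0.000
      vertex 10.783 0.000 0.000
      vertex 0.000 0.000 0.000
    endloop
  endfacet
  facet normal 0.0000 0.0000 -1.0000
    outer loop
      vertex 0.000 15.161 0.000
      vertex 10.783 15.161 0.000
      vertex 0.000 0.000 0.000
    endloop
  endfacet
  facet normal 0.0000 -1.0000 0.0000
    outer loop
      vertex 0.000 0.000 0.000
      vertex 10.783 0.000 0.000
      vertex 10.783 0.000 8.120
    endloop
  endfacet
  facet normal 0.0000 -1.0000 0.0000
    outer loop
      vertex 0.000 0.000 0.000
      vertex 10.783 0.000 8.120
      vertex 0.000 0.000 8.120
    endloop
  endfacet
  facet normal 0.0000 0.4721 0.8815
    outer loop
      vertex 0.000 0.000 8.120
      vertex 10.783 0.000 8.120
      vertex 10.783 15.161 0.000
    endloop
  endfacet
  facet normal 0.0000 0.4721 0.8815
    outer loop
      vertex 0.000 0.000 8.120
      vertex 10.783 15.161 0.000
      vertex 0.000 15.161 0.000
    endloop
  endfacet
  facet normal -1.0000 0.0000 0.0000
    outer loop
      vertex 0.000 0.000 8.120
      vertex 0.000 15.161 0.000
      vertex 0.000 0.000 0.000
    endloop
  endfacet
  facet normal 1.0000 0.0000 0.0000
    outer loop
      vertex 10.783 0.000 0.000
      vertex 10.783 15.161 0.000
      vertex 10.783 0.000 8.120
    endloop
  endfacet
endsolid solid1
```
; perimeter-only toolpath
G21 ; units = mm
G90 ; absolute positioning
G28 ; home
; layer 1
G0 Z1.353
G0 X0.000 Y0.000
G1 X10.783 Y0.000
G1 X10.783 Y12.634
G1 X0.000 Y12.634
G1 X0.000 Y0.000
; layer 2
G0 Z2.707
G0 X0.000 Y0.000
G1 X10.783 Y0.000
G1 X10.783 Y10.107
G1 X0.000 Y10.107
G1 X0.000 Y0.000
; layer 3
G0 Z4.060
G0 X0.000 Y0.000
G1 X10.783 Y0.000
G1 X10.783 Y7.580
G1 X0.000 Y7.580
G1 X0.000 Y0.000
; layer 4
G0 Z5.413
G0 X0.000 Y0.000
G1 X10.783 Y0.000
G1 X10.783 Y5.054
G1 X0.000 Y5.054
G1 X0.000 Y0.000
; layer 5
G0 Z6.767
G0 X0.000 Y0.000
G1 X10.783 Y0.000
G1 X10.783 Y2.527
G1 X0.000 Y2.527
G1 X0.000 Y0.000
M2 ; end

The solid is a wedge (ramp): 10.8 × 15.2 mm base, rising to 8.12 mm along the y=0 edge and sloping linearly to z=0 at y=15.2. Slicing at Δz = 1.353 mm — 6 equal slices spanning the solid's height, so layer i sits at z = i·h/6 — gives 5 non-empty perimeters. Each is a 4-segment closed polygon; G0 lifts to the layer z and rapids to the start vertex, then G1 traces the edges. The cross-section shrinks linearly with z (the slice at the apex is degenerate and omitted).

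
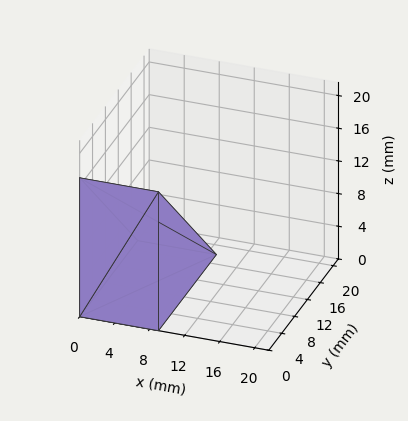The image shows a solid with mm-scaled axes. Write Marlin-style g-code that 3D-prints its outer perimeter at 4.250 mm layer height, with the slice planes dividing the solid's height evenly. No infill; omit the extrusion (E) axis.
Reading the render: the shape is a wedge (ramp): 9 × 18 mm base, rising to 17 mm along the y=0 edge and sloping linearly to z=0 at y=18 (dimensions read to the nearest mm from the axis ticks). For the g-code, the solid's height is divided into equal slices at the stated Δz and each level perimeter traced with G1 moves after a G0 lift.

; perimeter-only toolpath
G21 ; units = mm
G90 ; absolute positioning
G28 ; home
; layer 1
G0 Z4.250
G0 X0.000 Y0.000
G1 X9.000 Y0.000
G1 X9.000 Y13.500
G1 X0.000 Y13.500
G1 X0.000 Y0.000
; layer 2
G0 Z8.500
G0 X0.000 Y0.000
G1 X9.000 Y0.000
G1 X9.000 Y9.000
G1 X0.000 Y9.000
G1 X0.000 Y0.000
; layer 3
G0 Z12.750
G0 X0.000 Y0.000
G1 X9.000 Y0.000
G1 X9.000 Y4.500
G1 X0.000 Y4.500
G1 X0.000 Y0.000
M2 ; end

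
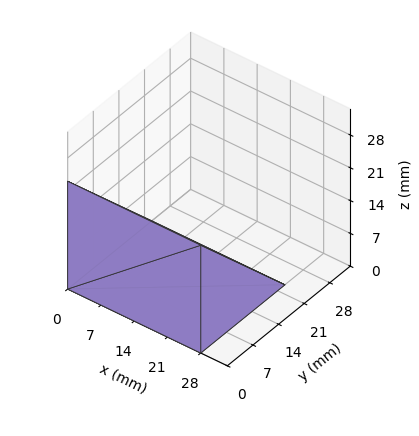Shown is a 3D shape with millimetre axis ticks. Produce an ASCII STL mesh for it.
Reading the render: the shape is a wedge (ramp): 28 × 23 mm base, rising to 23 mm along the y=0 edge and sloping linearly to z=0 at y=23 (dimensions read to the nearest mm from the axis ticks). For the STL, each face is triangulated and given an outward normal.

solid part
  facet normal 0.0000 0.0000 -1.0000
    outer loop
      vertex 28.000 23.000 0.000
      vertex 28.000 0.000 0.000
      vertex 0.000 0.000 0.000
    endloop
  endfacet
  facet normal 0.0000 0.0000 -1.0000
    outer loop
      vertex 0.000 23.000 0.000
      vertex 28.000 23.000 0.000
      vertex 0.000 0.000 0.000
    endloop
  endfacet
  facet normal 0.0000 -1.0000 0.0000
    outer loop
      vertex 0.000 0.000 0.000
      vertex 28.000 0.000 0.000
      vertex 28.000 0.000 23.000
    endloop
  endfacet
  facet normal 0.0000 -1.0000 0.0000
    outer loop
      vertex 0.000 0.000 0.000
      vertex 28.000 0.000 23.000
      vertex 0.000 0.000 23.000
    endloop
  endfacet
  facet normal 0.0000 0.7071 0.7071
    outer loop
      vertex 0.000 0.000 23.000
      vertex 28.000 0.000 23.000
      vertex 28.000 23.000 0.000
    endloop
  endfacet
  facet normal 0.0000 0.7071 0.7071
    outer loop
      vertex 0.000 0.000 23.000
      vertex 28.000 23.000 0.000
      vertex 0.000 23.000 0.000
    endloop
  endfacet
  facet normal -1.0000 0.0000 0.0000
    outer loop
      vertex 0.000 0.000 23.000
      vertex 0.000 23.000 0.000
      vertex 0.000 0.000 0.000
    endloop
  endfacet
  facet normal 1.0000 0.0000 0.0000
    outer loop
      vertex 28.000 0.000 0.000
      vertex 28.000 23.000 0.000
      vertex 28.000 0.000 23.000
    endloop
  endfacet
endsolid part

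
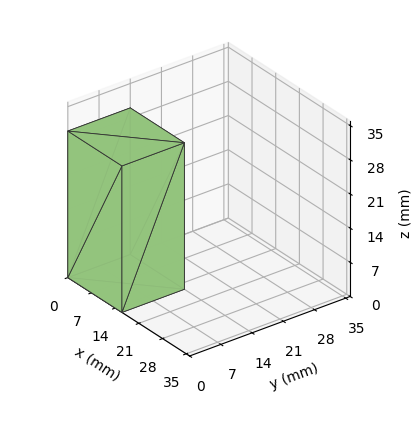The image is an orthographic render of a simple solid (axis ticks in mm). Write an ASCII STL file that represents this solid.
Reading the render: the shape is a rectangular box, roughly 16 × 14 mm footprint and 30 mm tall (dimensions read to the nearest mm from the axis ticks). For the STL, each face is triangulated and given an outward normal.

solid part
  facet normal 0.0000 0.0000 -1.0000
    outer loop
      vertex 16.0 14.0 0.0
      vertex 16.0 0.0 0.0
      vertex 0.0 0.0 0.0
    endloop
  endfacet
  facet normal 0.0000 0.0000 -1.0000
    outer loop
      vertex 0.0 14.0 0.0
      vertex 16.0 14.0 0.0
      vertex 0.0 0.0 0.0
    endloop
  endfacet
  facet normal 0.0000 0.0000 1.0000
    outer loop
      vertex 0.0 0.0 30.0
      vertex 16.0 0.0 30.0
      vertex 16.0 14.0 30.0
    endloop
  endfacet
  facet normal 0.0000 0.0000 1.0000
    outer loop
      vertex 0.0 0.0 30.0
      vertex 16.0 14.0 30.0
      vertex 0.0 14.0 30.0
    endloop
  endfacet
  facet normal 0.0000 -1.0000 0.0000
    outer loop
      vertex 0.0 0.0 0.0
      vertex 16.0 0.0 0.0
      vertex 16.0 0.0 30.0
    endloop
  endfacet
  facet normal 0.0000 -1.0000 0.0000
    outer loop
      vertex 0.0 0.0 0.0
      vertex 16.0 0.0 30.0
      vertex 0.0 0.0 30.0
    endloop
  endfacet
  facet normal 0.0000 1.0000 0.0000
    outer loop
      vertex 16.0 14.0 30.0
      vertex 16.0 14.0 0.0
      vertex 0.0 14.0 0.0
    endloop
  endfacet
  facet normal 0.0000 1.0000 0.0000
    outer loop
      vertex 0.0 14.0 30.0
      vertex 16.0 14.0 30.0
      vertex 0.0 14.0 0.0
    endloop
  endfacet
  facet normal -1.0000 0.0000 0.0000
    outer loop
      vertex 0.0 14.0 30.0
      vertex 0.0 14.0 0.0
      vertex 0.0 0.0 0.0
    endloop
  endfacet
  facet normal -1.0000 0.0000 0.0000
    outer loop
      vertex 0.0 0.0 30.0
      vertex 0.0 14.0 30.0
      vertex 0.0 0.0 0.0
    endloop
  endfacet
  facet normal 1.0000 0.0000 0.0000
    outer loop
      vertex 16.0 0.0 0.0
      vertex 16.0 14.0 0.0
      vertex 16.0 14.0 30.0
    endloop
  endfacet
  facet normal 1.0000 0.0000 0.0000
    outer loop
      vertex 16.0 0.0 0.0
      vertex 16.0 14.0 30.0
      vertex 16.0 0.0 30.0
    endloop
  endfacet
endsolid part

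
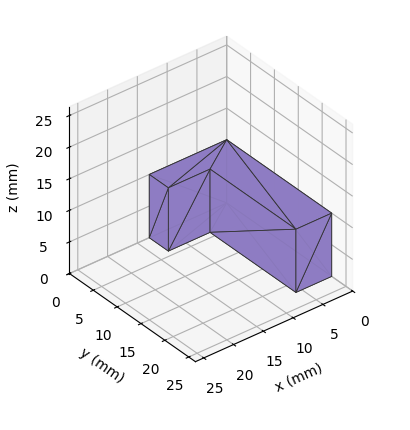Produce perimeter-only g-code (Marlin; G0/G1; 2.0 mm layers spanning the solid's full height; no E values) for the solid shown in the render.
Reading the render: the shape is an L-shaped prism: outer 13 × 22 mm, arm thicknesses ≈ 4 mm (horizontal) and 6 mm (vertical), extruded 10 mm in z (dimensions read to the nearest mm from the axis ticks). For the g-code, the solid's height is divided into equal slices at the stated Δz and each level perimeter traced with G1 moves after a G0 lift.

; perimeter-only toolpath
G21 ; units = mm
G90 ; absolute positioning
G28 ; home
; layer 1
G0 Z2.0
G0 X0.0 Y0.0
G1 X13.0 Y0.0
G1 X13.0 Y4.0
G1 X6.0 Y4.0
G1 X6.0 Y22.0
G1 X0.0 Y22.0
G1 X0.0 Y0.0
; layer 2
G0 Z4.0
G0 X0.0 Y0.0
G1 X13.0 Y0.0
G1 X13.0 Y4.0
G1 X6.0 Y4.0
G1 X6.0 Y22.0
G1 X0.0 Y22.0
G1 X0.0 Y0.0
; layer 3
G0 Z6.0
G0 X0.0 Y0.0
G1 X13.0 Y0.0
G1 X13.0 Y4.0
G1 X6.0 Y4.0
G1 X6.0 Y22.0
G1 X0.0 Y22.0
G1 X0.0 Y0.0
; layer 4
G0 Z8.0
G0 X0.0 Y0.0
G1 X13.0 Y0.0
G1 X13.0 Y4.0
G1 X6.0 Y4.0
G1 X6.0 Y22.0
G1 X0.0 Y22.0
G1 X0.0 Y0.0
; layer 5
G0 Z10.0
G0 X0.0 Y0.0
G1 X13.0 Y0.0
G1 X13.0 Y4.0
G1 X6.0 Y4.0
G1 X6.0 Y22.0
G1 X0.0 Y22.0
G1 X0.0 Y0.0
M2 ; end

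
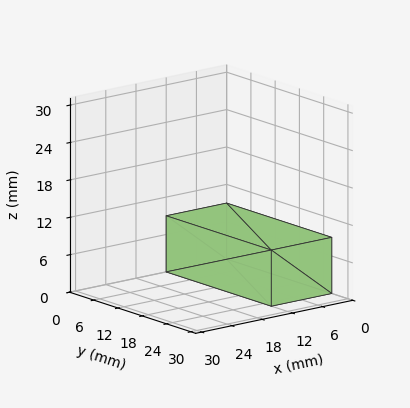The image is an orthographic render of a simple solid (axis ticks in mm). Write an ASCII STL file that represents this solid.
Reading the render: the shape is a rectangular box, roughly 12 × 26 mm footprint and 9 mm tall (dimensions read to the nearest mm from the axis ticks). For the STL, each face is triangulated and given an outward normal.

solid part
  facet normal 0.0000 0.0000 -1.0000
    outer loop
      vertex 12.00 26.00 0.00
      vertex 12.00 0.00 0.00
      vertex 0.00 0.00 0.00
    endloop
  endfacet
  facet normal 0.0000 0.0000 -1.0000
    outer loop
      vertex 0.00 26.00 0.00
      vertex 12.00 26.00 0.00
      vertex 0.00 0.00 0.00
    endloop
  endfacet
  facet normal 0.0000 0.0000 1.0000
    outer loop
      vertex 0.00 0.00 9.00
      vertex 12.00 0.00 9.00
      vertex 12.00 26.00 9.00
    endloop
  endfacet
  facet normal 0.0000 0.0000 1.0000
    outer loop
      vertex 0.00 0.00 9.00
      vertex 12.00 26.00 9.00
      vertex 0.00 26.00 9.00
    endloop
  endfacet
  facet normal 0.0000 -1.0000 0.0000
    outer loop
      vertex 0.00 0.00 0.00
      vertex 12.00 0.00 0.00
      vertex 12.00 0.00 9.00
    endloop
  endfacet
  facet normal 0.0000 -1.0000 0.0000
    outer loop
      vertex 0.00 0.00 0.00
      vertex 12.00 0.00 9.00
      vertex 0.00 0.00 9.00
    endloop
  endfacet
  facet normal 0.0000 1.0000 0.0000
    outer loop
      vertex 12.00 26.00 9.00
      vertex 12.00 26.00 0.00
      vertex 0.00 26.00 0.00
    endloop
  endfacet
  facet normal 0.0000 1.0000 0.0000
    outer loop
      vertex 0.00 26.00 9.00
      vertex 12.00 26.00 9.00
      vertex 0.00 26.00 0.00
    endloop
  endfacet
  facet normal -1.0000 0.0000 0.0000
    outer loop
      vertex 0.00 26.00 9.00
      vertex 0.00 26.00 0.00
      vertex 0.00 0.00 0.00
    endloop
  endfacet
  facet normal -1.0000 0.0000 0.0000
    outer loop
      vertex 0.00 0.00 9.00
      vertex 0.00 26.00 9.00
      vertex 0.00 0.00 0.00
    endloop
  endfacet
  facet normal 1.0000 0.0000 0.0000
    outer loop
      vertex 12.00 0.00 0.00
      vertex 12.00 26.00 0.00
      vertex 12.00 26.00 9.00
    endloop
  endfacet
  facet normal 1.0000 0.0000 0.0000
    outer loop
      vertex 12.00 0.00 0.00
      vertex 12.00 26.00 9.00
      vertex 12.00 0.00 9.00
    endloop
  endfacet
endsolid part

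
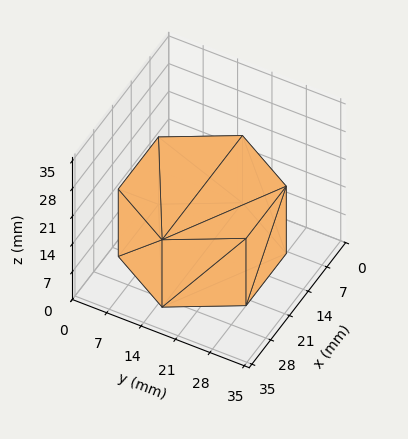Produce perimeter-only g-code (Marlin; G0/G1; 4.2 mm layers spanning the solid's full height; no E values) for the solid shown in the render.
Reading the render: the shape is a regular 6-sided prism (a cylinder approximated with 6 flat sides), circumscribed radius ≈ 15 mm, height ≈ 17 mm (dimensions read to the nearest mm from the axis ticks). For the g-code, the solid's height is divided into equal slices at the stated Δz and each level perimeter traced with G1 moves after a G0 lift.

; perimeter-only toolpath
G21 ; units = mm
G90 ; absolute positioning
G28 ; home
; layer 1
G0 Z4.2
G0 X30.0 Y15.0
G1 X22.5 Y28.0
G1 X7.5 Y28.0
G1 X0.0 Y15.0
G1 X7.5 Y2.0
G1 X22.5 Y2.0
G1 X30.0 Y15.0
; layer 2
G0 Z8.5
G0 X30.0 Y15.0
G1 X22.5 Y28.0
G1 X7.5 Y28.0
G1 X0.0 Y15.0
G1 X7.5 Y2.0
G1 X22.5 Y2.0
G1 X30.0 Y15.0
; layer 3
G0 Z12.8
G0 X30.0 Y15.0
G1 X22.5 Y28.0
G1 X7.5 Y28.0
G1 X0.0 Y15.0
G1 X7.5 Y2.0
G1 X22.5 Y2.0
G1 X30.0 Y15.0
; layer 4
G0 Z17.0
G0 X30.0 Y15.0
G1 X22.5 Y28.0
G1 X7.5 Y28.0
G1 X0.0 Y15.0
G1 X7.5 Y2.0
G1 X22.5 Y2.0
G1 X30.0 Y15.0
M2 ; end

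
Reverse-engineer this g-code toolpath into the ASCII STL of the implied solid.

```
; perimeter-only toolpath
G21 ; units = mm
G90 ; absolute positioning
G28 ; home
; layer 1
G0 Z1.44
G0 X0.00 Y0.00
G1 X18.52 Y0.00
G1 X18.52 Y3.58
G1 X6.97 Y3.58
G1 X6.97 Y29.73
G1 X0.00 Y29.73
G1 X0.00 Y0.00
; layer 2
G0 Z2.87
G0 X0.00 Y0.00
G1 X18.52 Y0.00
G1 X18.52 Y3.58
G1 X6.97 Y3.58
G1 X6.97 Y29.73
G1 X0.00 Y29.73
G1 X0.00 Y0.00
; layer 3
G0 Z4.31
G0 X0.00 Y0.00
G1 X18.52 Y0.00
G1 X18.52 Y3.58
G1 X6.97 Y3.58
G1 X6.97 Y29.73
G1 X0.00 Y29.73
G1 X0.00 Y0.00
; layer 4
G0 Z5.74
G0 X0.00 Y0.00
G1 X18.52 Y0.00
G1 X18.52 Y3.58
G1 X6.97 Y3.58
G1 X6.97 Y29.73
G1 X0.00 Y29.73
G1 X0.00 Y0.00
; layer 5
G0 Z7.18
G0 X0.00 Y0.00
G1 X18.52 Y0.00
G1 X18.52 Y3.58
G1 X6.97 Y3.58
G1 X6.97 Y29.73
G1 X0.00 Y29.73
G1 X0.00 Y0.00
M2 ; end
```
solid part
  facet normal 0.0000 0.0000 -1.0000
    outer loop
      vertex 18.52 3.58 0.00
      vertex 18.52 0.00 0.00
      vertex 0.00 0.00 0.00
    endloop
  endfacet
  facet normal 0.0000 0.0000 -1.0000
    outer loop
      vertex 6.97 3.58 0.00
      vertex 18.52 3.58 0.00
      vertex 0.00 0.00 0.00
    endloop
  endfacet
  facet normal 0.0000 0.0000 -1.0000
    outer loop
      vertex 6.97 29.73 0.00
      vertex 6.97 3.58 0.00
      vertex 0.00 0.00 0.00
    endloop
  endfacet
  facet normal 0.0000 0.0000 -1.0000
    outer loop
      vertex 0.00 29.73 0.00
      vertex 6.97 29.73 0.00
      vertex 0.00 0.00 0.00
    endloop
  endfacet
  facet normal 0.0000 0.0000 1.0000
    outer loop
      vertex 0.00 0.00 7.18
      vertex 18.52 0.00 7.18
      vertex 18.52 3.58 7.18
    endloop
  endfacet
  facet normal 0.0000 0.0000 1.0000
    outer loop
      vertex 0.00 0.00 7.18
      vertex 18.52 3.58 7.18
      vertex 6.97 3.58 7.18
    endloop
  endfacet
  facet normal 0.0000 0.0000 1.0000
    outer loop
      vertex 0.00 0.00 7.18
      vertex 6.97 3.58 7.18
      vertex 6.97 29.73 7.18
    endloop
  endfacet
  facet normal 0.0000 0.0000 1.0000
    outer loop
      vertex 0.00 0.00 7.18
      vertex 6.97 29.73 7.18
      vertex 0.00 29.73 7.18
    endloop
  endfacet
  facet normal 0.0000 -1.0000 0.0000
    outer loop
      vertex 0.00 0.00 0.00
      vertex 18.52 0.00 0.00
      vertex 18.52 0.00 7.18
    endloop
  endfacet
  facet normal 0.0000 -1.0000 0.0000
    outer loop
      vertex 0.00 0.00 0.00
      vertex 18.52 0.00 7.18
      vertex 0.00 0.00 7.18
    endloop
  endfacet
  facet normal 1.0000 0.0000 0.0000
    outer loop
      vertex 18.52 0.00 0.00
      vertex 18.52 3.58 0.00
      vertex 18.52 3.58 7.18
    endloop
  endfacet
  facet normal 1.0000 0.0000 0.0000
    outer loop
      vertex 18.52 0.00 0.00
      vertex 18.52 3.58 7.18
      vertex 18.52 0.00 7.18
    endloop
  endfacet
  facet normal 0.0000 1.0000 0.0000
    outer loop
      vertex 18.52 3.58 0.00
      vertex 6.97 3.58 0.00
      vertex 6.97 3.58 7.18
    endloop
  endfacet
  facet normal 0.0000 1.0000 0.0000
    outer loop
      vertex 18.52 3.58 0.00
      vertex 6.97 3.58 7.18
      vertex 18.52 3.58 7.18
    endloop
  endfacet
  facet normal 1.0000 0.0000 0.0000
    outer loop
      vertex 6.97 3.58 0.00
      vertex 6.97 29.73 0.00
      vertex 6.97 29.73 7.18
    endloop
  endfacet
  facet normal 1.0000 0.0000 0.0000
    outer loop
      vertex 6.97 3.58 0.00
      vertex 6.97 29.73 7.18
      vertex 6.97 3.58 7.18
    endloop
  endfacet
  facet normal 0.0000 1.0000 0.0000
    outer loop
      vertex 6.97 29.73 0.00
      vertex 0.00 29.73 0.00
      vertex 0.00 29.73 7.18
    endloop
  endfacet
  facet normal 0.0000 1.0000 0.0000
    outer loop
      vertex 6.97 29.73 0.00
      vertex 0.00 29.73 7.18
      vertex 6.97 29.73 7.18
    endloop
  endfacet
  facet normal -1.0000 0.0000 0.0000
    outer loop
      vertex 0.00 29.73 0.00
      vertex 0.00 0.00 0.00
      vertex 0.00 0.00 7.18
    endloop
  endfacet
  facet normal -1.0000 0.0000 0.0000
    outer loop
      vertex 0.00 29.73 0.00
      vertex 0.00 0.00 7.18
      vertex 0.00 29.73 7.18
    endloop
  endfacet
endsolid part

The G0 Z moves step by Δz≈1.44 mm. Every layer's G1 loop is the same polygon, so the solid is a straight extrusion of it from z=0 to z≈7.18. Closing with flat bottom and top caps and triangulating gives 20 facets — an L-shaped prism: outer 18.5 × 29.7 mm, arm thicknesses ≈ 3.58 mm (horizontal) and 6.97 mm (vertical), extruded 7.18 mm in z.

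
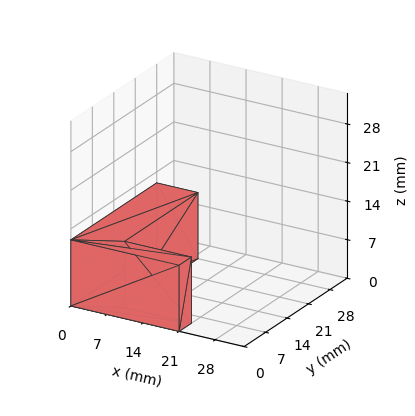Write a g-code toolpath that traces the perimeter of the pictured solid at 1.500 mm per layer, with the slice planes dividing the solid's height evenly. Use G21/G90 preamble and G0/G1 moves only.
Reading the render: the shape is an L-shaped prism: outer 21 × 28 mm, arm thicknesses ≈ 4 mm (horizontal) and 8 mm (vertical), extruded 12 mm in z (dimensions read to the nearest mm from the axis ticks). For the g-code, the solid's height is divided into equal slices at the stated Δz and each level perimeter traced with G1 moves after a G0 lift.

; perimeter-only toolpath
G21 ; units = mm
G90 ; absolute positioning
G28 ; home
; layer 1
G0 Z1.500
G0 X0.000 Y0.000
G1 X21.000 Y0.000
G1 X21.000 Y4.000
G1 X8.000 Y4.000
G1 X8.000 Y28.000
G1 X0.000 Y28.000
G1 X0.000 Y0.000
; layer 2
G0 Z3.000
G0 X0.000 Y0.000
G1 X21.000 Y0.000
G1 X21.000 Y4.000
G1 X8.000 Y4.000
G1 X8.000 Y28.000
G1 X0.000 Y28.000
G1 X0.000 Y0.000
; layer 3
G0 Z4.500
G0 X0.000 Y0.000
G1 X21.000 Y0.000
G1 X21.000 Y4.000
G1 X8.000 Y4.000
G1 X8.000 Y28.000
G1 X0.000 Y28.000
G1 X0.000 Y0.000
; layer 4
G0 Z6.000
G0 X0.000 Y0.000
G1 X21.000 Y0.000
G1 X21.000 Y4.000
G1 X8.000 Y4.000
G1 X8.000 Y28.000
G1 X0.000 Y28.000
G1 X0.000 Y0.000
; layer 5
G0 Z7.500
G0 X0.000 Y0.000
G1 X21.000 Y0.000
G1 X21.000 Y4.000
G1 X8.000 Y4.000
G1 X8.000 Y28.000
G1 X0.000 Y28.000
G1 X0.000 Y0.000
; layer 6
G0 Z9.000
G0 X0.000 Y0.000
G1 X21.000 Y0.000
G1 X21.000 Y4.000
G1 X8.000 Y4.000
G1 X8.000 Y28.000
G1 X0.000 Y28.000
G1 X0.000 Y0.000
; layer 7
G0 Z10.500
G0 X0.000 Y0.000
G1 X21.000 Y0.000
G1 X21.000 Y4.000
G1 X8.000 Y4.000
G1 X8.000 Y28.000
G1 X0.000 Y28.000
G1 X0.000 Y0.000
; layer 8
G0 Z12.000
G0 X0.000 Y0.000
G1 X21.000 Y0.000
G1 X21.000 Y4.000
G1 X8.000 Y4.000
G1 X8.000 Y28.000
G1 X0.000 Y28.000
G1 X0.000 Y0.000
M2 ; end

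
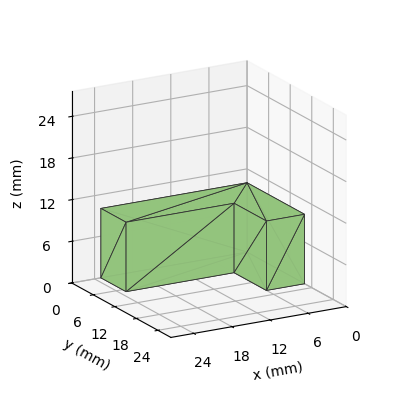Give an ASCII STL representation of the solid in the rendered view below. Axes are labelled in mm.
Reading the render: the shape is an L-shaped prism: outer 23 × 16 mm, arm thicknesses ≈ 7 mm (horizontal) and 6 mm (vertical), extruded 10 mm in z (dimensions read to the nearest mm from the axis ticks). For the STL, each face is triangulated and given an outward normal.

solid part
  facet normal 0.0000 0.0000 -1.0000
    outer loop
      vertex 23.00 7.00 0.00
      vertex 23.00 0.00 0.00
      vertex 0.00 0.00 0.00
    endloop
  endfacet
  facet normal 0.0000 0.0000 -1.0000
    outer loop
      vertex 6.00 7.00 0.00
      vertex 23.00 7.00 0.00
      vertex 0.00 0.00 0.00
    endloop
  endfacet
  facet normal 0.0000 0.0000 -1.0000
    outer loop
      vertex 6.00 16.00 0.00
      vertex 6.00 7.00 0.00
      vertex 0.00 0.00 0.00
    endloop
  endfacet
  facet normal 0.0000 0.0000 -1.0000
    outer loop
      vertex 0.00 16.00 0.00
      vertex 6.00 16.00 0.00
      vertex 0.00 0.00 0.00
    endloop
  endfacet
  facet normal 0.0000 0.0000 1.0000
    outer loop
      vertex 0.00 0.00 10.00
      vertex 23.00 0.00 10.00
      vertex 23.00 7.00 10.00
    endloop
  endfacet
  facet normal 0.0000 0.0000 1.0000
    outer loop
      vertex 0.00 0.00 10.00
      vertex 23.00 7.00 10.00
      vertex 6.00 7.00 10.00
    endloop
  endfacet
  facet normal 0.0000 0.0000 1.0000
    outer loop
      vertex 0.00 0.00 10.00
      vertex 6.00 7.00 10.00
      vertex 6.00 16.00 10.00
    endloop
  endfacet
  facet normal 0.0000 0.0000 1.0000
    outer loop
      vertex 0.00 0.00 10.00
      vertex 6.00 16.00 10.00
      vertex 0.00 16.00 10.00
    endloop
  endfacet
  facet normal 0.0000 -1.0000 0.0000
    outer loop
      vertex 0.00 0.00 0.00
      vertex 23.00 0.00 0.00
      vertex 23.00 0.00 10.00
    endloop
  endfacet
  facet normal 0.0000 -1.0000 0.0000
    outer loop
      vertex 0.00 0.00 0.00
      vertex 23.00 0.00 10.00
      vertex 0.00 0.00 10.00
    endloop
  endfacet
  facet normal 1.0000 0.0000 0.0000
    outer loop
      vertex 23.00 0.00 0.00
      vertex 23.00 7.00 0.00
      vertex 23.00 7.00 10.00
    endloop
  endfacet
  facet normal 1.0000 0.0000 0.0000
    outer loop
      vertex 23.00 0.00 0.00
      vertex 23.00 7.00 10.00
      vertex 23.00 0.00 10.00
    endloop
  endfacet
  facet normal 0.0000 1.0000 0.0000
    outer loop
      vertex 23.00 7.00 0.00
      vertex 6.00 7.00 0.00
      vertex 6.00 7.00 10.00
    endloop
  endfacet
  facet normal 0.0000 1.0000 0.0000
    outer loop
      vertex 23.00 7.00 0.00
      vertex 6.00 7.00 10.00
      vertex 23.00 7.00 10.00
    endloop
  endfacet
  facet normal 1.0000 0.0000 0.0000
    outer loop
      vertex 6.00 7.00 0.00
      vertex 6.00 16.00 0.00
      vertex 6.00 16.00 10.00
    endloop
  endfacet
  facet normal 1.0000 0.0000 0.0000
    outer loop
      vertex 6.00 7.00 0.00
      vertex 6.00 16.00 10.00
      vertex 6.00 7.00 10.00
    endloop
  endfacet
  facet normal 0.0000 1.0000 0.0000
    outer loop
      vertex 6.00 16.00 0.00
      vertex 0.00 16.00 0.00
      vertex 0.00 16.00 10.00
    endloop
  endfacet
  facet normal 0.0000 1.0000 0.0000
    outer loop
      vertex 6.00 16.00 0.00
      vertex 0.00 16.00 10.00
      vertex 6.00 16.00 10.00
    endloop
  endfacet
  facet normal -1.0000 0.0000 0.0000
    outer loop
      vertex 0.00 16.00 0.00
      vertex 0.00 0.00 0.00
      vertex 0.00 0.00 10.00
    endloop
  endfacet
  facet normal -1.0000 0.0000 0.0000
    outer loop
      vertex 0.00 16.00 0.00
      vertex 0.00 0.00 10.00
      vertex 0.00 16.00 10.00
    endloop
  endfacet
endsolid part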